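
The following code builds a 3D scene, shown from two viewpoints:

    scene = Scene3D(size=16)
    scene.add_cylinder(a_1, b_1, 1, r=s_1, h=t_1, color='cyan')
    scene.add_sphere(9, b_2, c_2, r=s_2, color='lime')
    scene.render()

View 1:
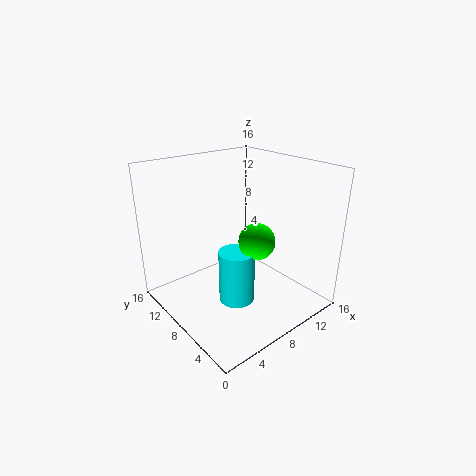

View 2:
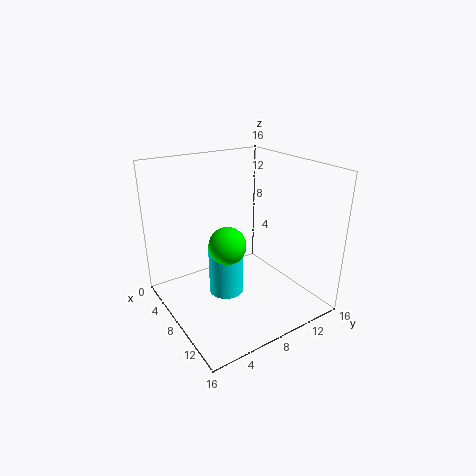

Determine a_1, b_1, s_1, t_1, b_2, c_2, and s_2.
a_1 = 7; b_1 = 7; s_1 = 2; t_1 = 6; b_2 = 6; c_2 = 8; s_2 = 2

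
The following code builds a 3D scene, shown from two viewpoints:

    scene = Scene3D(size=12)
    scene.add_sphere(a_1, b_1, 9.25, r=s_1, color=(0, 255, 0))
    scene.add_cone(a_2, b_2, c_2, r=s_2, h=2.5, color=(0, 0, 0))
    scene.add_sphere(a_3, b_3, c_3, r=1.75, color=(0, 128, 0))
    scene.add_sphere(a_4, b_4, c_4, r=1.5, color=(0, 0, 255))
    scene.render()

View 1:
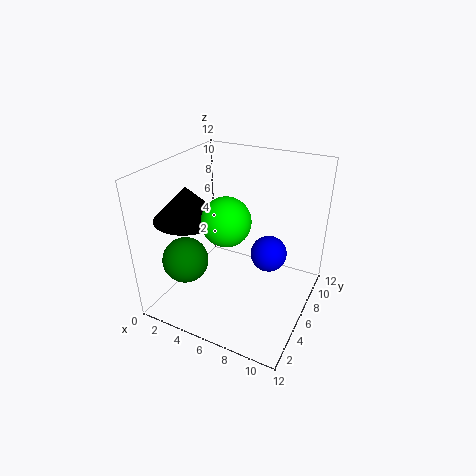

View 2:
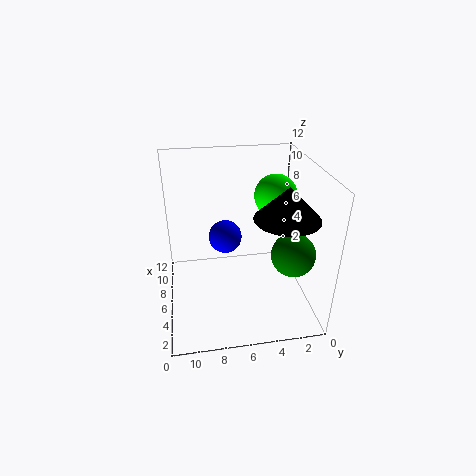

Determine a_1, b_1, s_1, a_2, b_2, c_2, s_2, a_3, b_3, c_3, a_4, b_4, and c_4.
a_1 = 6.75, b_1 = 2.75, s_1 = 1.75, a_2 = 3.5, b_2 = 2.75, c_2 = 8.75, s_2 = 2.5, a_3 = 3.5, b_3 = 2, c_3 = 5.5, a_4 = 8.5, b_4 = 6.75, c_4 = 4.75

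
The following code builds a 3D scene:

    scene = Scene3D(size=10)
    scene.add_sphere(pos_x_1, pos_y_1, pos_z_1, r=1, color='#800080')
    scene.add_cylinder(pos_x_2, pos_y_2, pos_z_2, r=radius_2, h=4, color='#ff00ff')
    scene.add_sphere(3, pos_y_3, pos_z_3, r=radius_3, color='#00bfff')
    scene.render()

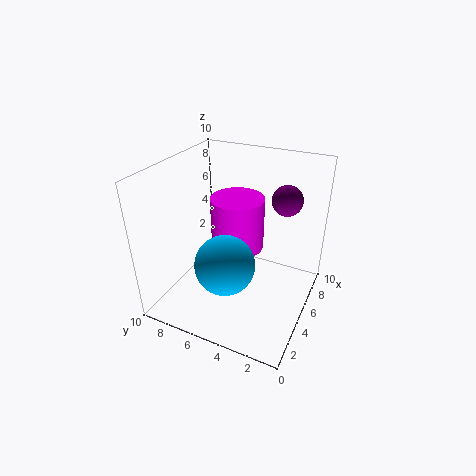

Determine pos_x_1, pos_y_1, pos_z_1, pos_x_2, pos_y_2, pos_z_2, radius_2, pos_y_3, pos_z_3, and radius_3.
pos_x_1 = 6, pos_y_1 = 2, pos_z_1 = 8, pos_x_2 = 7, pos_y_2 = 6, pos_z_2 = 3, radius_2 = 2, pos_y_3 = 5, pos_z_3 = 4, radius_3 = 2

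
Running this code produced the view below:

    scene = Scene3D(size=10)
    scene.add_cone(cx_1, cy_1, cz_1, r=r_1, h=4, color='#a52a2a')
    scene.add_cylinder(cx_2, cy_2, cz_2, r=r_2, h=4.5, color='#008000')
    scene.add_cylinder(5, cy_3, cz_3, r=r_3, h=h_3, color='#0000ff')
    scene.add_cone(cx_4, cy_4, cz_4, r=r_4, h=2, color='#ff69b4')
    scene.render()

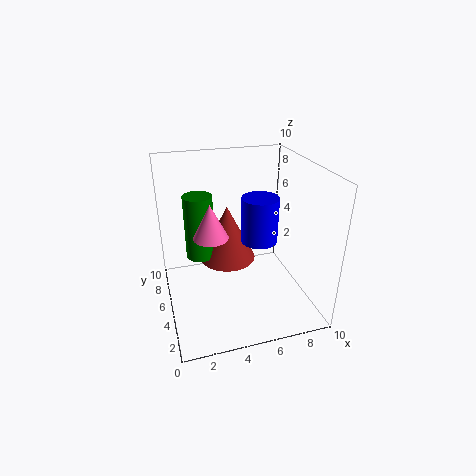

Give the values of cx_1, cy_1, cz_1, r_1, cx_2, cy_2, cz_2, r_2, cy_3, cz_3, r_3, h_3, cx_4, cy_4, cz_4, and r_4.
cx_1 = 4.5
cy_1 = 6
cz_1 = 3
r_1 = 2
cx_2 = 2.5
cy_2 = 6
cz_2 = 3.5
r_2 = 1
cy_3 = 1
cz_3 = 7
r_3 = 1
h_3 = 2.5
cx_4 = 2.5
cy_4 = 2
cz_4 = 7
r_4 = 1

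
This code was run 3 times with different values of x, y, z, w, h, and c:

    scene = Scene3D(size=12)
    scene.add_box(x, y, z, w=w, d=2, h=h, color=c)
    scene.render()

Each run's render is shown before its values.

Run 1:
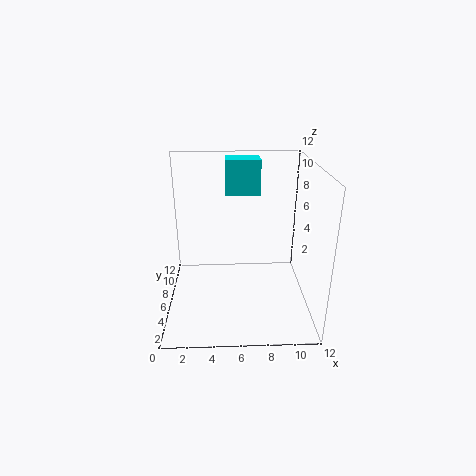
x = 5, y = 8, z = 9, w = 3, h = 3, c = 'cyan'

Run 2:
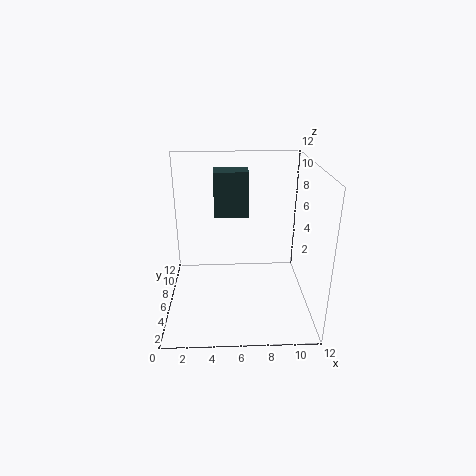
x = 4, y = 8, z = 7, w = 3, h = 4, c = 'darkslategray'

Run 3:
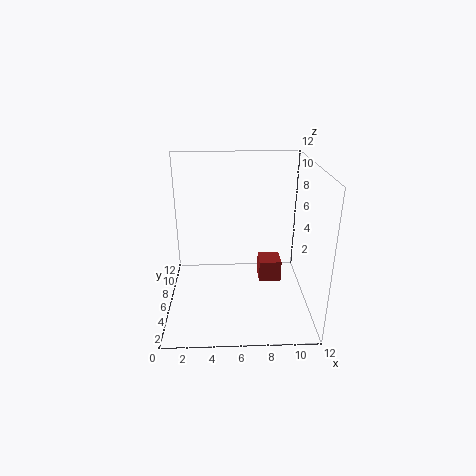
x = 8, y = 7, z = 1, w = 2, h = 2, c = 'brown'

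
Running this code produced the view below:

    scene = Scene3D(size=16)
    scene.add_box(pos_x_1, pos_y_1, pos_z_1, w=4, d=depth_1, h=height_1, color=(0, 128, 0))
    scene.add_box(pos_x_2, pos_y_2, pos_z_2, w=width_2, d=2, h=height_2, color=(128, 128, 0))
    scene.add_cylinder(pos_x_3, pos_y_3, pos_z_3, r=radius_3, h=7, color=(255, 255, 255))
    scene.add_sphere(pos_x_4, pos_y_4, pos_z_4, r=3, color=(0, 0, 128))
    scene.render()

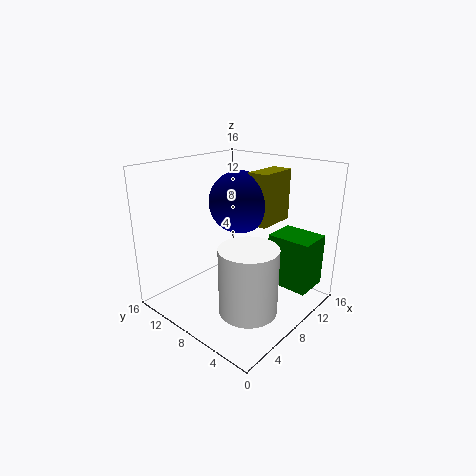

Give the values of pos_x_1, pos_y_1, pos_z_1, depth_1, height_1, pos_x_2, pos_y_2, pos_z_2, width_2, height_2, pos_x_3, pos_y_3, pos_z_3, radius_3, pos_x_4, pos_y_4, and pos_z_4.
pos_x_1 = 11
pos_y_1 = 1
pos_z_1 = 2
depth_1 = 5
height_1 = 6
pos_x_2 = 6
pos_y_2 = 3
pos_z_2 = 11
width_2 = 4
height_2 = 5
pos_x_3 = 5
pos_y_3 = 4
pos_z_3 = 2
radius_3 = 3
pos_x_4 = 6
pos_y_4 = 6
pos_z_4 = 13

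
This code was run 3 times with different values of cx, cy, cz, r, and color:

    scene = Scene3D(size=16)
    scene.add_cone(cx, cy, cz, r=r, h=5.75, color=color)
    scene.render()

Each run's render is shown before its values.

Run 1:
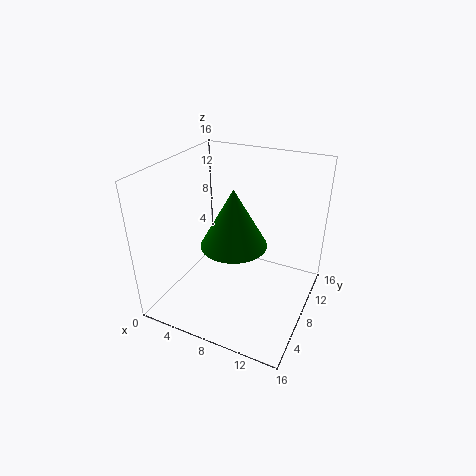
cx = 9.25
cy = 4.5
cz = 9.5
r = 3.25
color = 'green'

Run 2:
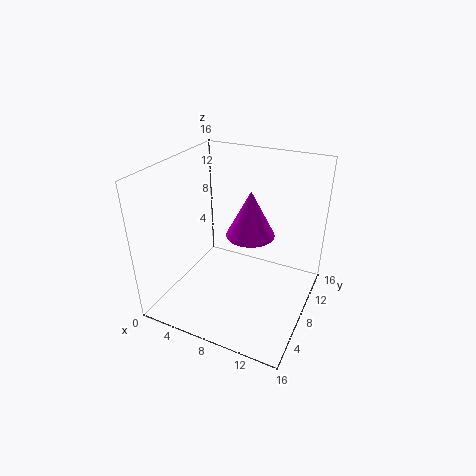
cx = 7.75
cy = 12
cz = 6.25
r = 3
color = 'magenta'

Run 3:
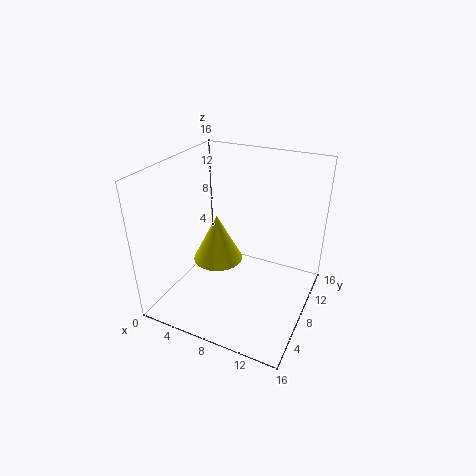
cx = 4.5
cy = 9.5
cz = 3.5
r = 3
color = 'yellow'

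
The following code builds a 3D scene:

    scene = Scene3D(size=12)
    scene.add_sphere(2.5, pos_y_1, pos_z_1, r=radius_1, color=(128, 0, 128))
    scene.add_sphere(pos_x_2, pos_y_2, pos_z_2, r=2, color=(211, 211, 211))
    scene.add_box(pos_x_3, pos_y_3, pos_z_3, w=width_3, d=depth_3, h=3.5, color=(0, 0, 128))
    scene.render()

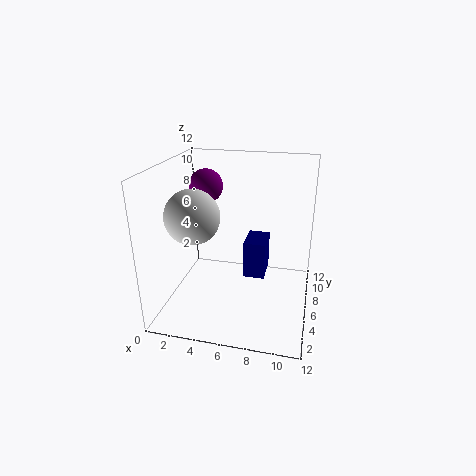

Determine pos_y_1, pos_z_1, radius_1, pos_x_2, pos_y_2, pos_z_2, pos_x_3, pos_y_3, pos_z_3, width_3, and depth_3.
pos_y_1 = 8.5
pos_z_1 = 9.5
radius_1 = 1.5
pos_x_2 = 3.5
pos_y_2 = 2.5
pos_z_2 = 9
pos_x_3 = 6
pos_y_3 = 8
pos_z_3 = 1
width_3 = 2
depth_3 = 3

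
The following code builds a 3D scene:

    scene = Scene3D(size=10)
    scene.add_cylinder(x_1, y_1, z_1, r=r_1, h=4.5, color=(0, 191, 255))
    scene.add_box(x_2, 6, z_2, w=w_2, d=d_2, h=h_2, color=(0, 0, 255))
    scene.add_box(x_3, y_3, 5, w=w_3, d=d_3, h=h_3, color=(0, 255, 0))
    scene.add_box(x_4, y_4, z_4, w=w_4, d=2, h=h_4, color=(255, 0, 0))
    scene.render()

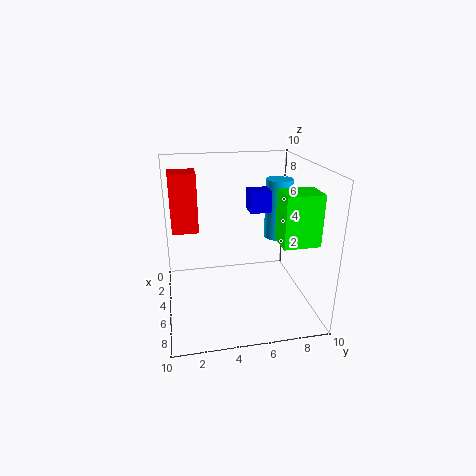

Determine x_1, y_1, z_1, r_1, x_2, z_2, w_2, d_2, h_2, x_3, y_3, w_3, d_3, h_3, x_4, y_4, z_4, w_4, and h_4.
x_1 = 3, y_1 = 8.5, z_1 = 4, r_1 = 1, x_2 = 3, z_2 = 6.5, w_2 = 1.5, d_2 = 1.5, h_2 = 1.5, x_3 = 5.5, y_3 = 7.5, w_3 = 2, d_3 = 2.5, h_3 = 3.5, x_4 = 0.5, y_4 = 0.5, z_4 = 4.5, w_4 = 2, h_4 = 4.5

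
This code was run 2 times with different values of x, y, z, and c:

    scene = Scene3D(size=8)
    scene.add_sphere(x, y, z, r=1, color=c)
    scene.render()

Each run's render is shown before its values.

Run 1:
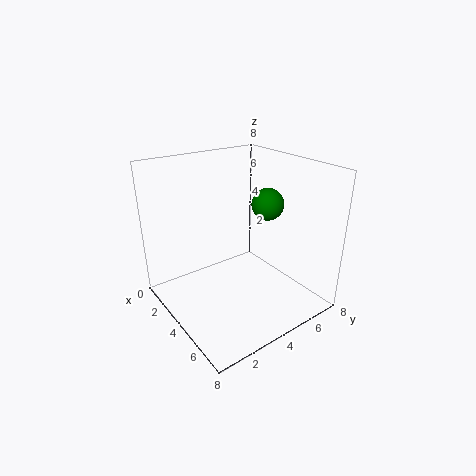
x = 3, y = 7, z = 5, c = 'green'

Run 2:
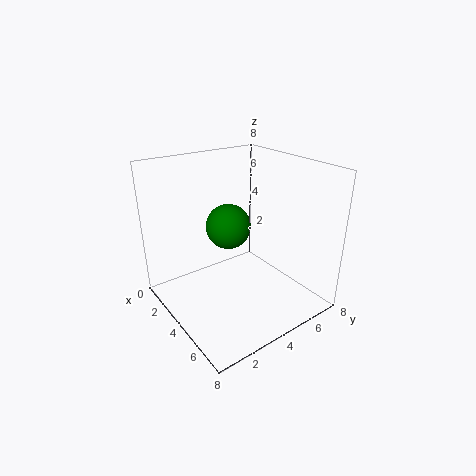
x = 6, y = 2, z = 6, c = 'green'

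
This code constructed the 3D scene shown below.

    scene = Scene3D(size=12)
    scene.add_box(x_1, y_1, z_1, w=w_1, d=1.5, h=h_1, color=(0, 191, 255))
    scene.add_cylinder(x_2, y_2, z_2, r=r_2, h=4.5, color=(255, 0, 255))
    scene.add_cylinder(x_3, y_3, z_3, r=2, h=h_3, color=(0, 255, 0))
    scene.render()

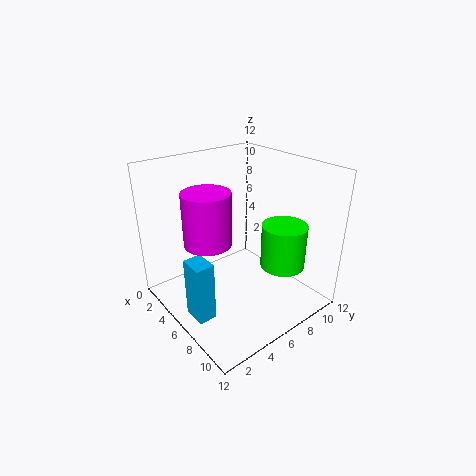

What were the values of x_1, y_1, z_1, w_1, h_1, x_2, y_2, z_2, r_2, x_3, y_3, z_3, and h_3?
x_1 = 5.5
y_1 = 1
z_1 = 0.5
w_1 = 2
h_1 = 5
x_2 = 4.5
y_2 = 4
z_2 = 5.5
r_2 = 2
x_3 = 7.5
y_3 = 10
z_3 = 2.5
h_3 = 4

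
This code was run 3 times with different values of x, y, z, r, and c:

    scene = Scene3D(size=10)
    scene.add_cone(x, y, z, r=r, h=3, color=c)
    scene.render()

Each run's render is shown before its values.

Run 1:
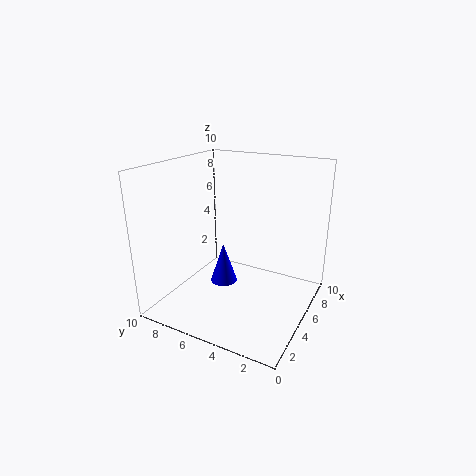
x = 5.5
y = 6.5
z = 1
r = 1
c = 'blue'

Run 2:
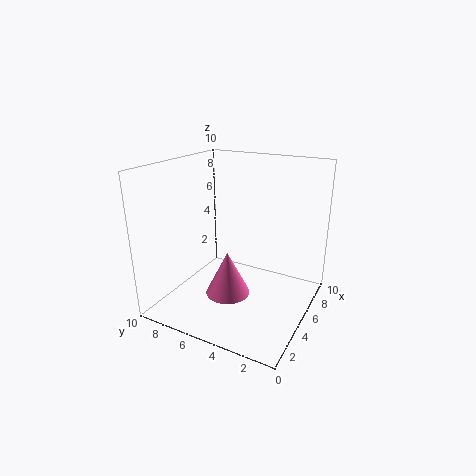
x = 3.5
y = 5
z = 1.5
r = 1.5
c = 'hotpink'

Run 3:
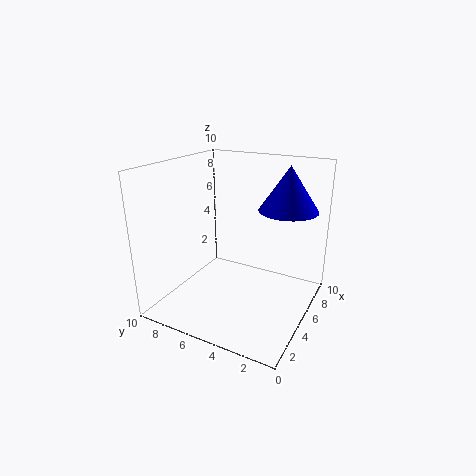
x = 6.5
y = 2
z = 7
r = 2
c = 'blue'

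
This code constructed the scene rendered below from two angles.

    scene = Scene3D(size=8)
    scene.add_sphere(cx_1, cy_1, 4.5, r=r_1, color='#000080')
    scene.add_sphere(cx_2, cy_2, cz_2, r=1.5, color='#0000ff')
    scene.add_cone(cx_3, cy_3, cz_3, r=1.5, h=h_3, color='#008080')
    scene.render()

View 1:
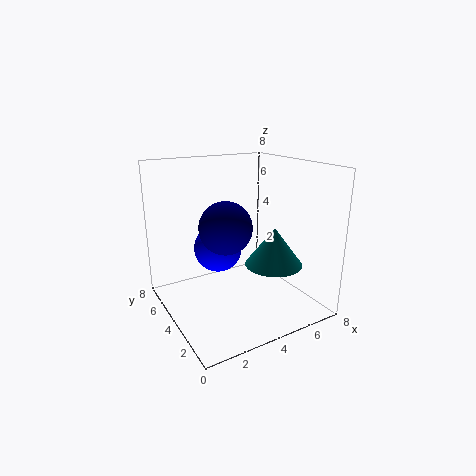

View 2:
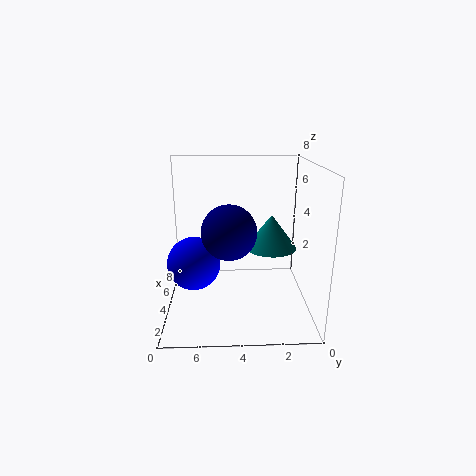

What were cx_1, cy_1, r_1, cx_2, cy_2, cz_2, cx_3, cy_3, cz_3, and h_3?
cx_1 = 3.5, cy_1 = 4.5, r_1 = 1.5, cx_2 = 4, cy_2 = 6.5, cz_2 = 2.5, cx_3 = 5, cy_3 = 2, cz_3 = 3, h_3 = 2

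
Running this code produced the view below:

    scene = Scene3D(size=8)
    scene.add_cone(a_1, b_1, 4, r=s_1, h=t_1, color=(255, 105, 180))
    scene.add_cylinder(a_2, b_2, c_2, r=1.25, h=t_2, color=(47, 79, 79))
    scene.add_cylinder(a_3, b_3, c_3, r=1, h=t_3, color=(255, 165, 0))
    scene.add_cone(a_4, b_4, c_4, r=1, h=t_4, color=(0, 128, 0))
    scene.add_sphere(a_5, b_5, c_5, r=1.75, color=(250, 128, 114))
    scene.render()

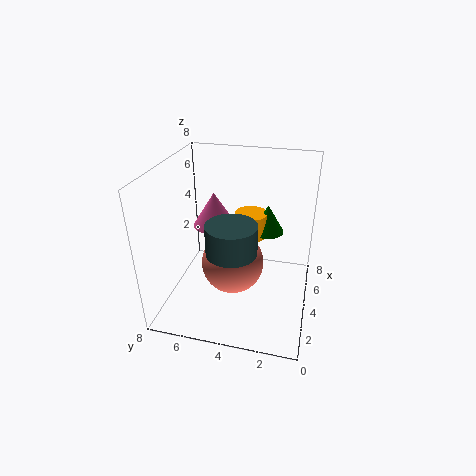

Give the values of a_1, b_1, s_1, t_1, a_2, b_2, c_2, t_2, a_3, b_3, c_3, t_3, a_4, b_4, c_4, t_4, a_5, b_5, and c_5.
a_1 = 5.25, b_1 = 5.75, s_1 = 1.25, t_1 = 2, a_2 = 1.75, b_2 = 3.75, c_2 = 4.5, t_2 = 1.5, a_3 = 6.25, b_3 = 3.75, c_3 = 3, t_3 = 1.5, a_4 = 6.5, b_4 = 2.75, c_4 = 3.25, t_4 = 1.75, a_5 = 3.75, b_5 = 4.25, c_5 = 2.5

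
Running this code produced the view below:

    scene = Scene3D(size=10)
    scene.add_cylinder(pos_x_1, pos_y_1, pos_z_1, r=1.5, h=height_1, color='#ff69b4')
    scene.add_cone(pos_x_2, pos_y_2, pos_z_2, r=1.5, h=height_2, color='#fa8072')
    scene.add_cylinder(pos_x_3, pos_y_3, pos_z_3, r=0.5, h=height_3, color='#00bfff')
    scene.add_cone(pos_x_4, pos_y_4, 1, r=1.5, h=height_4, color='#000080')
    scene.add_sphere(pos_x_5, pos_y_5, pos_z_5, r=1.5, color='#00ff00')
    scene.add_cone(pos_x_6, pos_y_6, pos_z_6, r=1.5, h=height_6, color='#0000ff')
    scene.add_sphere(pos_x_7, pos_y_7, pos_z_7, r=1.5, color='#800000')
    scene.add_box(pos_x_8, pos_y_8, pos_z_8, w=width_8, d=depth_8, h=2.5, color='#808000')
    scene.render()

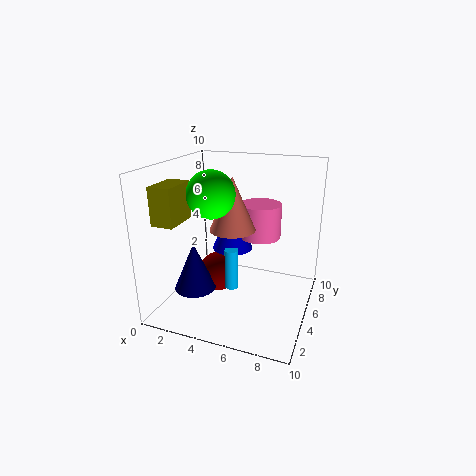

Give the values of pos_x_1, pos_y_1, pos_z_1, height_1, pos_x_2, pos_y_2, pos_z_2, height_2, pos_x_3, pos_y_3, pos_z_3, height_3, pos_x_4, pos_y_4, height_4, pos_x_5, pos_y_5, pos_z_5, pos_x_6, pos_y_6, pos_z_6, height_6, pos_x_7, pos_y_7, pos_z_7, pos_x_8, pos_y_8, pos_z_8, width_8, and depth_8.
pos_x_1 = 6, pos_y_1 = 7, pos_z_1 = 4.5, height_1 = 2.5, pos_x_2 = 5, pos_y_2 = 4, pos_z_2 = 6, height_2 = 3.5, pos_x_3 = 4.5, pos_y_3 = 5, pos_z_3 = 1, height_3 = 3, pos_x_4 = 2, pos_y_4 = 4, height_4 = 3.5, pos_x_5 = 4, pos_y_5 = 3, pos_z_5 = 8.5, pos_x_6 = 4, pos_y_6 = 6.5, pos_z_6 = 3.5, height_6 = 3.5, pos_x_7 = 3, pos_y_7 = 6, pos_z_7 = 1.5, pos_x_8 = 0.5, pos_y_8 = 1.5, pos_z_8 = 6.5, width_8 = 1.5, depth_8 = 2.5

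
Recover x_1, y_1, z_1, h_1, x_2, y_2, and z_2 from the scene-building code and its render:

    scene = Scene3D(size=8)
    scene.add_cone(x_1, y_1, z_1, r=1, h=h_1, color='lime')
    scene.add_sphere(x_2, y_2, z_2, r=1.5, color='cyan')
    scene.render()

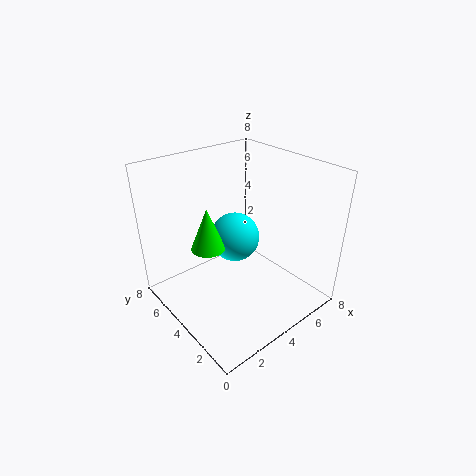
x_1 = 3; y_1 = 5.5; z_1 = 3; h_1 = 2.5; x_2 = 5; y_2 = 5.5; z_2 = 3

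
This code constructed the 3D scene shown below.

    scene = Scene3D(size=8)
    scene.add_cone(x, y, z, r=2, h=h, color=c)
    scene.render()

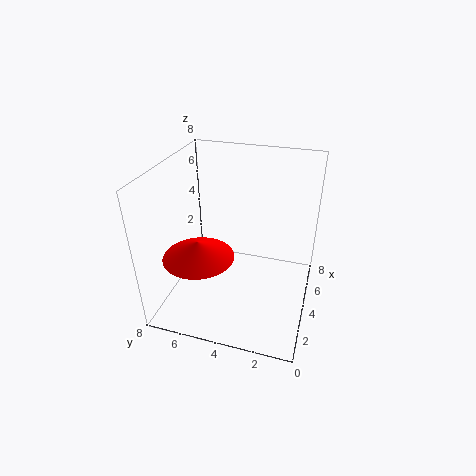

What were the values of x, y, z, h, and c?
x = 3, y = 6, z = 3, h = 1, c = 'red'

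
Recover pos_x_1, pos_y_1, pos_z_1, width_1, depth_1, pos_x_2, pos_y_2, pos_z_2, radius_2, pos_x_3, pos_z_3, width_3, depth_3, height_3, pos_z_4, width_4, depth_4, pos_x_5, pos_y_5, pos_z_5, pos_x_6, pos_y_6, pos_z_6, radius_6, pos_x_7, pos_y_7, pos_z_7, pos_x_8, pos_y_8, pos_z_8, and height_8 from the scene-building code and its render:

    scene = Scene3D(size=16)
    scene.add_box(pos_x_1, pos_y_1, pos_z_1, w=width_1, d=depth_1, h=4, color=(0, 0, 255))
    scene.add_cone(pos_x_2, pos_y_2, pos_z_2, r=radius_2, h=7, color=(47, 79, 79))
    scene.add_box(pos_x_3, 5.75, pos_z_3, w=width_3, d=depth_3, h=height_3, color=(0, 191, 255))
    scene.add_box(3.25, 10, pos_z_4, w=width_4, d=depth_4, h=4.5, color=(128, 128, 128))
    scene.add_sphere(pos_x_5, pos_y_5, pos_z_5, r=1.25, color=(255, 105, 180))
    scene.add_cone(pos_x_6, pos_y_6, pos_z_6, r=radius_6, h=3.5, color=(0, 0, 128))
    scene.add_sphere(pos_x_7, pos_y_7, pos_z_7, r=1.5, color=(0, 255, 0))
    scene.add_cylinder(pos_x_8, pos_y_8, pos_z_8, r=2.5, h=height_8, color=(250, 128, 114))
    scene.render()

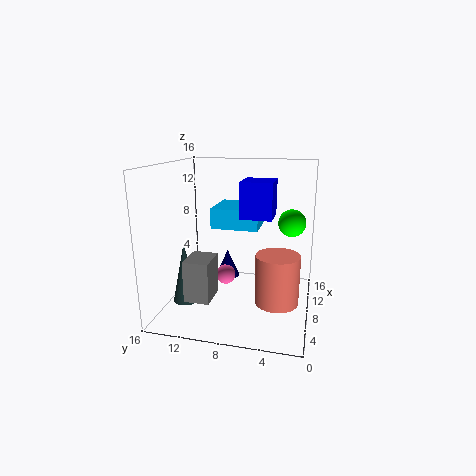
pos_x_1 = 7.5, pos_y_1 = 4.25, pos_z_1 = 10.25, width_1 = 3.75, depth_1 = 3.5, pos_x_2 = 6.75, pos_y_2 = 14, pos_z_2 = 0.25, radius_2 = 1.5, pos_x_3 = 7.5, pos_z_3 = 9, width_3 = 5.25, depth_3 = 5.25, height_3 = 2.25, pos_z_4 = 2, width_4 = 3.5, depth_4 = 2.75, pos_x_5 = 11.5, pos_y_5 = 10.5, pos_z_5 = 1.75, pos_x_6 = 12.5, pos_y_6 = 10.5, pos_z_6 = 1.25, radius_6 = 1.5, pos_x_7 = 9.25, pos_y_7 = 2.25, pos_z_7 = 9.75, pos_x_8 = 8.25, pos_y_8 = 3.5, pos_z_8 = 0.5, height_8 = 5.75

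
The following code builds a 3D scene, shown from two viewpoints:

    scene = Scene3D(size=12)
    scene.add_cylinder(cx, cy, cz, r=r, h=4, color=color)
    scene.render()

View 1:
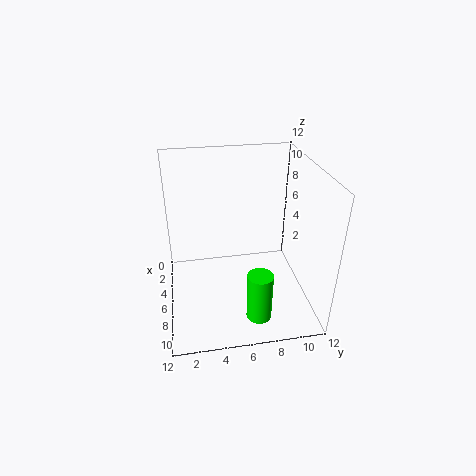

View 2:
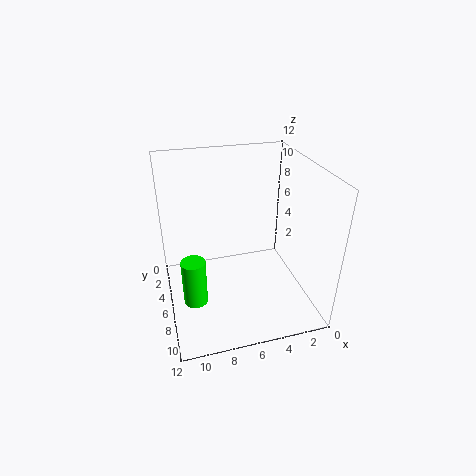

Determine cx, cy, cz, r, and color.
cx = 10
cy = 7
cz = 1
r = 1
color = 'lime'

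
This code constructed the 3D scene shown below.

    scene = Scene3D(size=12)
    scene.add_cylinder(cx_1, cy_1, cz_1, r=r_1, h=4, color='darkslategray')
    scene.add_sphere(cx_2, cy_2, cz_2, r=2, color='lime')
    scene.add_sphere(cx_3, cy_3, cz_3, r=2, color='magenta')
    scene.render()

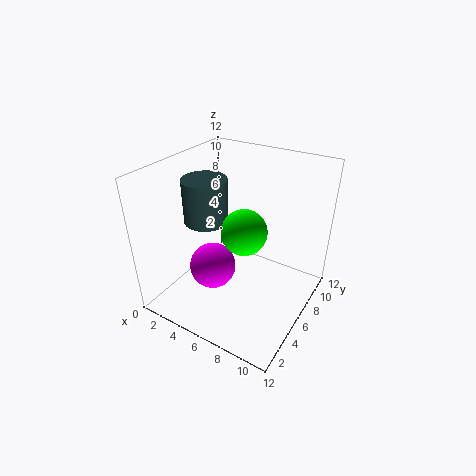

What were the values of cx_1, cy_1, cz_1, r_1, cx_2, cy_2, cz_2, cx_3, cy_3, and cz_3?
cx_1 = 2, cy_1 = 7, cz_1 = 6, r_1 = 2, cx_2 = 6, cy_2 = 7, cz_2 = 6, cx_3 = 4, cy_3 = 5, cz_3 = 3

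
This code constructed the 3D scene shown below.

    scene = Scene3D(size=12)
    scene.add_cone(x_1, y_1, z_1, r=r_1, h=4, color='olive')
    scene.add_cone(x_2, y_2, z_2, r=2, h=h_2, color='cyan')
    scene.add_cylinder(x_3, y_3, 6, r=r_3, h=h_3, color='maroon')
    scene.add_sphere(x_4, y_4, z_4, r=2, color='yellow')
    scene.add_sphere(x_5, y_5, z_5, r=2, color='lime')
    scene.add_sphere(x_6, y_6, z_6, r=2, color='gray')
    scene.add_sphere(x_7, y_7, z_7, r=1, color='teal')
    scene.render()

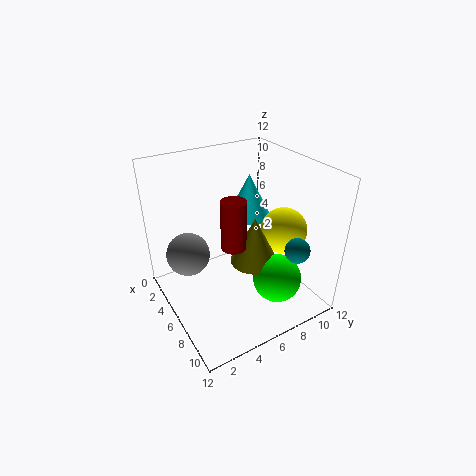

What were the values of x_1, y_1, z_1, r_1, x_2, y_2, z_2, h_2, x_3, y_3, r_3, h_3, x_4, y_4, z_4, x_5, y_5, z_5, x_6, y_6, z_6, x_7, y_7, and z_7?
x_1 = 7, y_1 = 7, z_1 = 4, r_1 = 2, x_2 = 3, y_2 = 9, z_2 = 6, h_2 = 4, x_3 = 7, y_3 = 5, r_3 = 1, h_3 = 4, x_4 = 7, y_4 = 10, z_4 = 6, x_5 = 9, y_5 = 8, z_5 = 3, x_6 = 2, y_6 = 3, z_6 = 3, x_7 = 10, y_7 = 9, z_7 = 6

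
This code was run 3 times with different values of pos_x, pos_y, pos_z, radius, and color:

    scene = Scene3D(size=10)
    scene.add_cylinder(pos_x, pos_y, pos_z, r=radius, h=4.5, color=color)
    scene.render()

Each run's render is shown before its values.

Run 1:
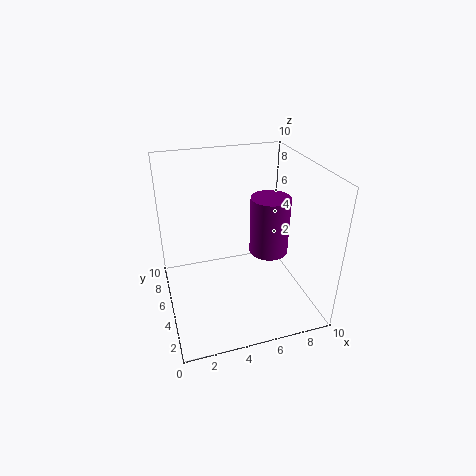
pos_x = 8, pos_y = 6.5, pos_z = 2.5, radius = 1.5, color = 'purple'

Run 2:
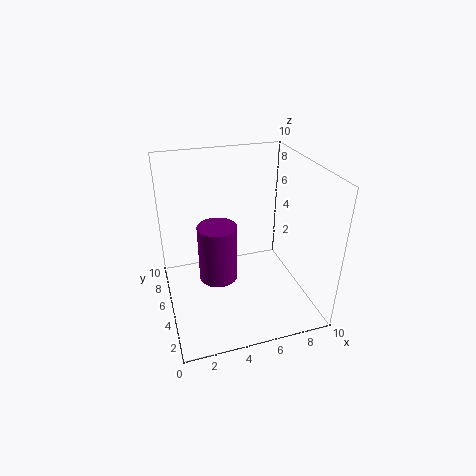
pos_x = 4, pos_y = 7, pos_z = 0.5, radius = 1.5, color = 'purple'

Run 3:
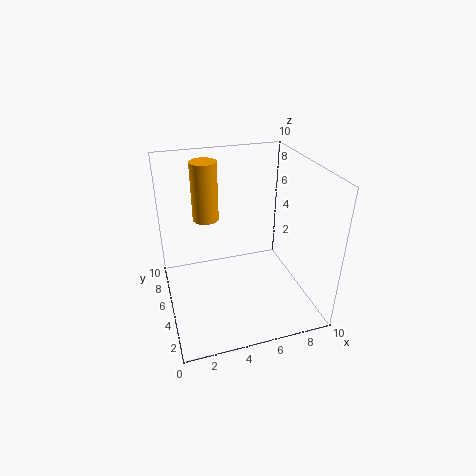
pos_x = 3.5, pos_y = 8.5, pos_z = 5, radius = 1, color = 'orange'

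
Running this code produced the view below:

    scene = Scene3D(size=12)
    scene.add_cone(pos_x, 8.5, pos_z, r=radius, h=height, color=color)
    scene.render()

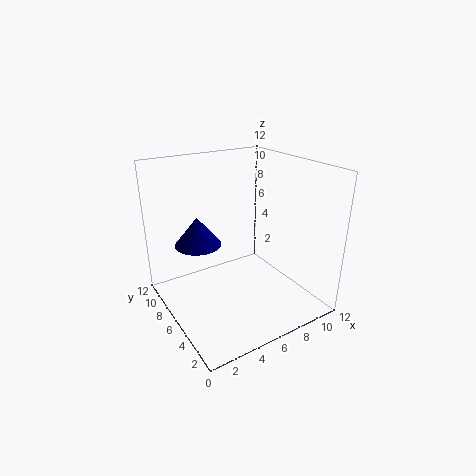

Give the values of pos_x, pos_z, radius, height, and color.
pos_x = 3.5; pos_z = 5; radius = 2; height = 2.5; color = 'navy'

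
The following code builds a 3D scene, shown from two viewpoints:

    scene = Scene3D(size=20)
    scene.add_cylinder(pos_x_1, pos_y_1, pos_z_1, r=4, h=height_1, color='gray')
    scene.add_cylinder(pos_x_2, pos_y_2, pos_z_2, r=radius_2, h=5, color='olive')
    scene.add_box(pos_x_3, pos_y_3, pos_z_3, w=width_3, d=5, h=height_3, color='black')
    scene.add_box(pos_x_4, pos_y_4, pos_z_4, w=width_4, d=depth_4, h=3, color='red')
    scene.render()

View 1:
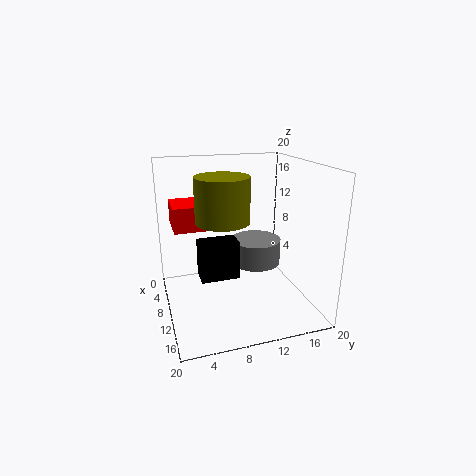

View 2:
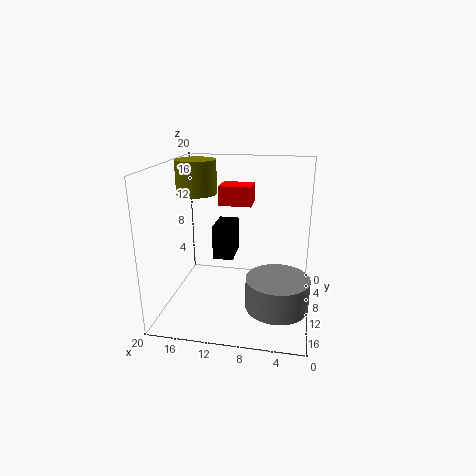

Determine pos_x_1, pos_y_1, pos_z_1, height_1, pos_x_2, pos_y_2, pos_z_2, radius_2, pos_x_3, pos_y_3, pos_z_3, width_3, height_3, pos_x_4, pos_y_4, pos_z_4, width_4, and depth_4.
pos_x_1 = 4, pos_y_1 = 15, pos_z_1 = 3, height_1 = 4, pos_x_2 = 17, pos_y_2 = 6, pos_z_2 = 15, radius_2 = 3, pos_x_3 = 11, pos_y_3 = 4, pos_z_3 = 6, width_3 = 3, height_3 = 5, pos_x_4 = 9, pos_y_4 = 1, pos_z_4 = 13, width_4 = 5, depth_4 = 4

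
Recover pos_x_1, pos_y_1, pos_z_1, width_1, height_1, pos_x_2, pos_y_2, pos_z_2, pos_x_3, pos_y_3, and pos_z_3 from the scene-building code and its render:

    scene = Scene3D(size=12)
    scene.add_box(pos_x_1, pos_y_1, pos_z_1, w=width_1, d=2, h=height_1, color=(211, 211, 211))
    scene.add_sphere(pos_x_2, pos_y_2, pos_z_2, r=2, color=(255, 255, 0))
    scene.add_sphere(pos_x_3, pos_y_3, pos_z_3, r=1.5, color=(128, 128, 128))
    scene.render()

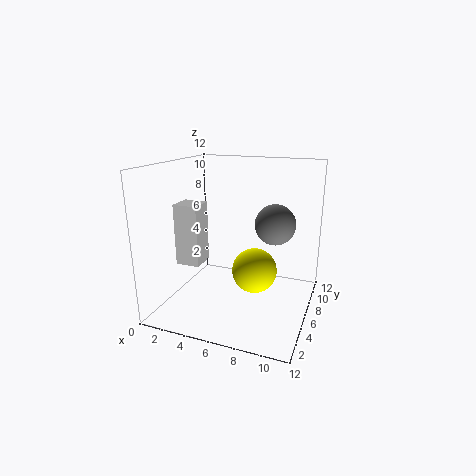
pos_x_1 = 1.5; pos_y_1 = 3.5; pos_z_1 = 4; width_1 = 2; height_1 = 5; pos_x_2 = 7; pos_y_2 = 7.5; pos_z_2 = 2.5; pos_x_3 = 9.5; pos_y_3 = 4.5; pos_z_3 = 8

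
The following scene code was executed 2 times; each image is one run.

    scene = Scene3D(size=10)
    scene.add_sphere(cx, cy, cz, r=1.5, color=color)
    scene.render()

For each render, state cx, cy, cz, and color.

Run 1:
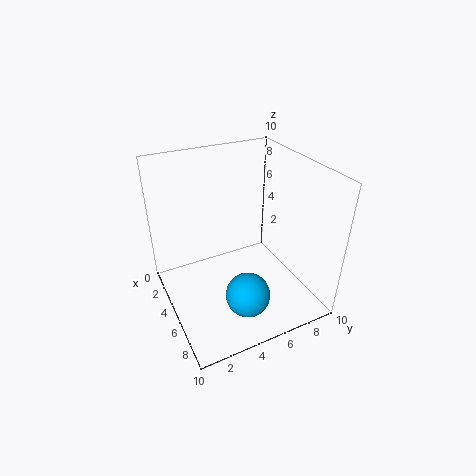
cx = 7.5, cy = 4.5, cz = 2, color = 'deepskyblue'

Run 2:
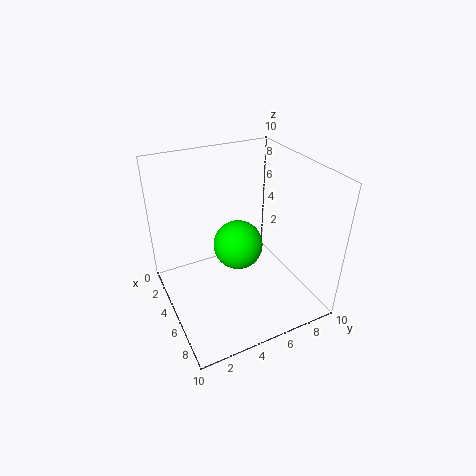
cx = 7, cy = 4, cz = 6, color = 'lime'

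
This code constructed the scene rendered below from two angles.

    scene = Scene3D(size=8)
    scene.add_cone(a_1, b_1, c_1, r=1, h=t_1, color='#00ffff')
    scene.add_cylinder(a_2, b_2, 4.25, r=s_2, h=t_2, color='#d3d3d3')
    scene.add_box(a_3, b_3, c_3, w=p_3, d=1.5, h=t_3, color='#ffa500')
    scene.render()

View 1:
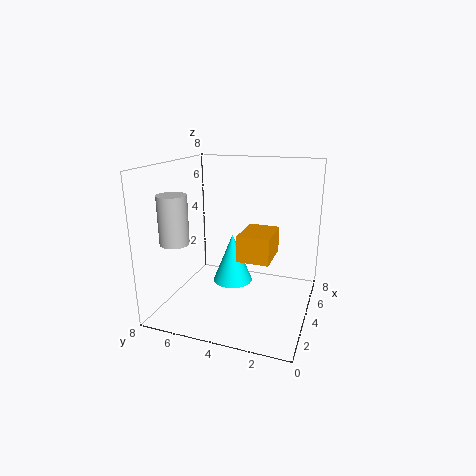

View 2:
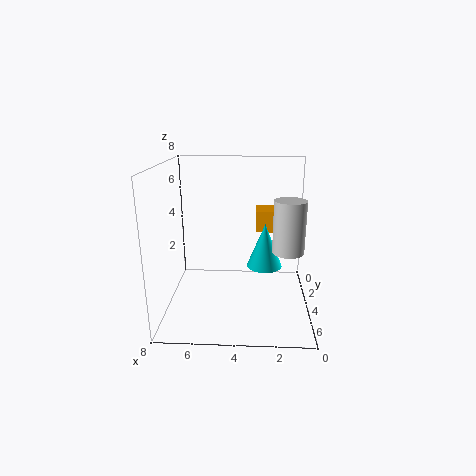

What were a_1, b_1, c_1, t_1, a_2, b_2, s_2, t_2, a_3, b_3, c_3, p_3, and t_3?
a_1 = 2.5, b_1 = 3.75, c_1 = 2.25, t_1 = 2.5, a_2 = 1.5, b_2 = 6.5, s_2 = 0.75, t_2 = 2.5, a_3 = 1, b_3 = 1.5, c_3 = 4, p_3 = 2, t_3 = 1.25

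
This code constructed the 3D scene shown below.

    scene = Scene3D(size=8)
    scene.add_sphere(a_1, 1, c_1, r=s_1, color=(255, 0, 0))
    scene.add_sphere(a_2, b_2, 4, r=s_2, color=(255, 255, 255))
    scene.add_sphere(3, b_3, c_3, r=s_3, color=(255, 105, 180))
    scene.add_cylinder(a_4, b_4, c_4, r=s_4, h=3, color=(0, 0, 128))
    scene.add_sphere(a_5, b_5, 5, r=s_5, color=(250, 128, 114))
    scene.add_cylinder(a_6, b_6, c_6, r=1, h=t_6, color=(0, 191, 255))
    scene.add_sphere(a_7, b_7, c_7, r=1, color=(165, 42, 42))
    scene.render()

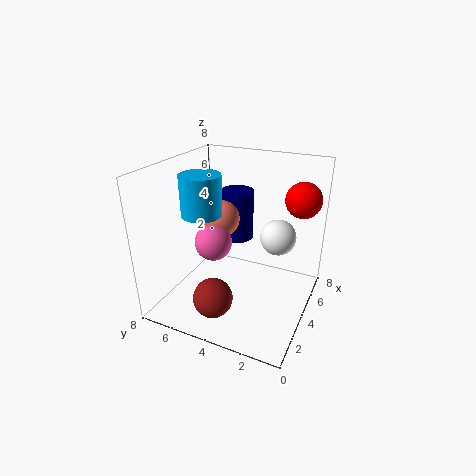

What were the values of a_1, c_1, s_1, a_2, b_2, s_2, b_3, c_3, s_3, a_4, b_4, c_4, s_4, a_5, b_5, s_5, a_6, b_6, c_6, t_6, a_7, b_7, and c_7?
a_1 = 6
c_1 = 6
s_1 = 1
a_2 = 5
b_2 = 2
s_2 = 1
b_3 = 5
c_3 = 4
s_3 = 1
a_4 = 6
b_4 = 5
c_4 = 3
s_4 = 1
a_5 = 4
b_5 = 5
s_5 = 1
a_6 = 2
b_6 = 5
c_6 = 6
t_6 = 2
a_7 = 1
b_7 = 4
c_7 = 2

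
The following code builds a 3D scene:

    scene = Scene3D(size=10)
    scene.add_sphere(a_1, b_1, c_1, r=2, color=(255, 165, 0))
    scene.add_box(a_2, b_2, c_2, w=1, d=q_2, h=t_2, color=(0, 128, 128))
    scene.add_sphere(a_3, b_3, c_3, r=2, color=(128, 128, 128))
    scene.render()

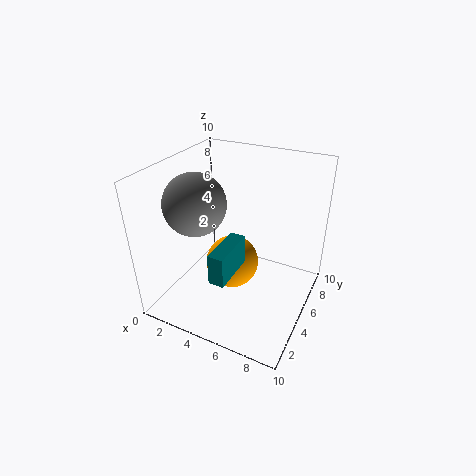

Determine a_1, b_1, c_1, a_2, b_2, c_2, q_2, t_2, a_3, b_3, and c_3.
a_1 = 4; b_1 = 6; c_1 = 2; a_2 = 5; b_2 = 1; c_2 = 4; q_2 = 3; t_2 = 2; a_3 = 3; b_3 = 3; c_3 = 8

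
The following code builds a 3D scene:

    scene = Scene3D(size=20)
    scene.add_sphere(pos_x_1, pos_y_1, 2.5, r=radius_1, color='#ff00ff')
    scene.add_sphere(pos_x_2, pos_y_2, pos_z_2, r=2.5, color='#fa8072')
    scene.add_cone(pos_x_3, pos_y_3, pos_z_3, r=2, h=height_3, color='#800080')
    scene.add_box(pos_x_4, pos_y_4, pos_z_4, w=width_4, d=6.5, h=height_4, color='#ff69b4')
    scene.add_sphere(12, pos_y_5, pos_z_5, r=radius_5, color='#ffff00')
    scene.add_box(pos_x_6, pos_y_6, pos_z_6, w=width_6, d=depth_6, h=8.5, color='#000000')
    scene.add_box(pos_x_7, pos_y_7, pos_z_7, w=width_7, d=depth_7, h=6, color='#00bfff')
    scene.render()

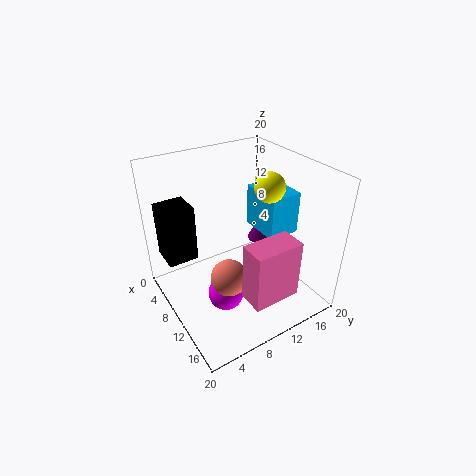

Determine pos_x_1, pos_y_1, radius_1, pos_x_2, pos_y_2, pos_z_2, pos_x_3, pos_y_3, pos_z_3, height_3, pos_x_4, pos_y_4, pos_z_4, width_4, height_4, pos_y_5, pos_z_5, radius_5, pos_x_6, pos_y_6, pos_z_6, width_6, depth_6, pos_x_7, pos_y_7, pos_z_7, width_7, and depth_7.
pos_x_1 = 11.5; pos_y_1 = 7; radius_1 = 2.5; pos_x_2 = 12.5; pos_y_2 = 7; pos_z_2 = 6; pos_x_3 = 6.5; pos_y_3 = 16.5; pos_z_3 = 6; height_3 = 4; pos_x_4 = 15; pos_y_4 = 7.5; pos_z_4 = 4.5; width_4 = 3.5; height_4 = 8; pos_y_5 = 13.5; pos_z_5 = 17.5; radius_5 = 2; pos_x_6 = 0.5; pos_y_6 = 1.5; pos_z_6 = 5; width_6 = 4.5; depth_6 = 4.5; pos_x_7 = 7; pos_y_7 = 13.5; pos_z_7 = 10; width_7 = 6; depth_7 = 4.5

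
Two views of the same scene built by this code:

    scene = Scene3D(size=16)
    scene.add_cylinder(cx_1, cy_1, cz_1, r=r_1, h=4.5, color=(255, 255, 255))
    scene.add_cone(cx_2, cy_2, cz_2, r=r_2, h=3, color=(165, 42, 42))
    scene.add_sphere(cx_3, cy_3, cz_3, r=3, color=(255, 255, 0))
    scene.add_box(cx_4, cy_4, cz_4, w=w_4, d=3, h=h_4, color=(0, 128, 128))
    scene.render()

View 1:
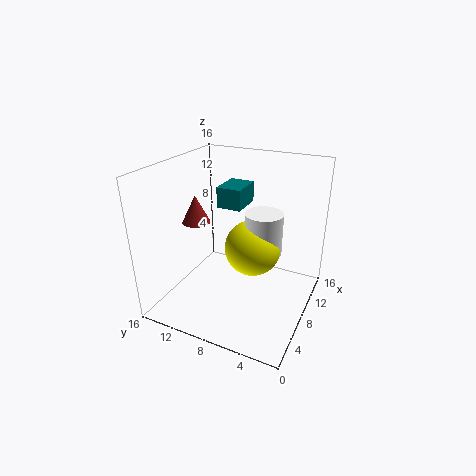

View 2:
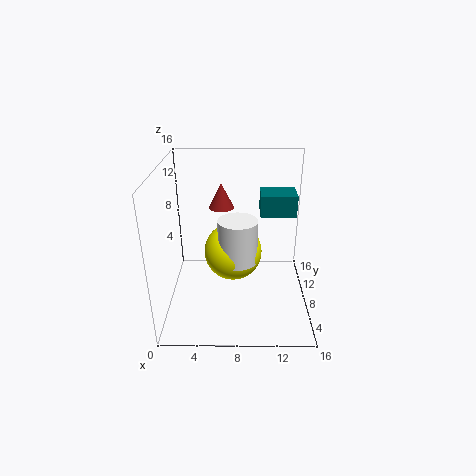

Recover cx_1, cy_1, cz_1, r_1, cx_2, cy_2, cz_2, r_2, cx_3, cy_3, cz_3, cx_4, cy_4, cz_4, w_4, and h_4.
cx_1 = 8; cy_1 = 5; cz_1 = 7; r_1 = 2; cx_2 = 6; cy_2 = 12; cz_2 = 10; r_2 = 1.5; cx_3 = 7.5; cy_3 = 6; cz_3 = 7.5; cx_4 = 10.5; cy_4 = 9; cz_4 = 10; w_4 = 4; h_4 = 2.5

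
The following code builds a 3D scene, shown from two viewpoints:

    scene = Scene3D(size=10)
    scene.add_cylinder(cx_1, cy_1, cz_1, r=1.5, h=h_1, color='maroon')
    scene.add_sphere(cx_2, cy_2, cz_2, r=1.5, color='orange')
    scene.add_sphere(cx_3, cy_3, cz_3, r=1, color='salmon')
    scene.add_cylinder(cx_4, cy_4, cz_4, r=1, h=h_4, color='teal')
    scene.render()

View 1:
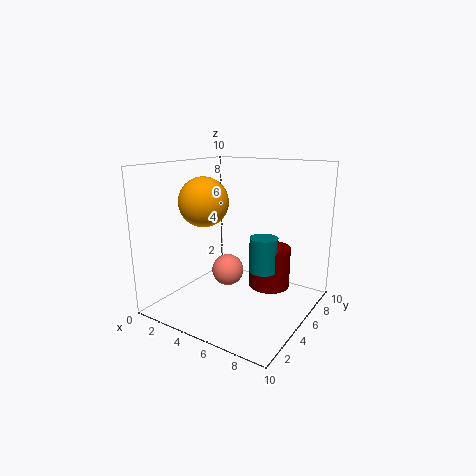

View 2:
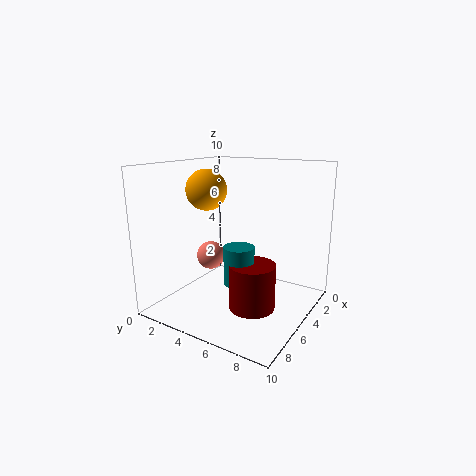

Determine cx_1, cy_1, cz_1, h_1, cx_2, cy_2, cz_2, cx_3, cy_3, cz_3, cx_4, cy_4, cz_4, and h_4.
cx_1 = 6.5, cy_1 = 7, cz_1 = 1, h_1 = 3, cx_2 = 4.5, cy_2 = 2, cz_2 = 8, cx_3 = 5.5, cy_3 = 3, cz_3 = 3.5, cx_4 = 6.5, cy_4 = 6, cz_4 = 2.5, h_4 = 2.5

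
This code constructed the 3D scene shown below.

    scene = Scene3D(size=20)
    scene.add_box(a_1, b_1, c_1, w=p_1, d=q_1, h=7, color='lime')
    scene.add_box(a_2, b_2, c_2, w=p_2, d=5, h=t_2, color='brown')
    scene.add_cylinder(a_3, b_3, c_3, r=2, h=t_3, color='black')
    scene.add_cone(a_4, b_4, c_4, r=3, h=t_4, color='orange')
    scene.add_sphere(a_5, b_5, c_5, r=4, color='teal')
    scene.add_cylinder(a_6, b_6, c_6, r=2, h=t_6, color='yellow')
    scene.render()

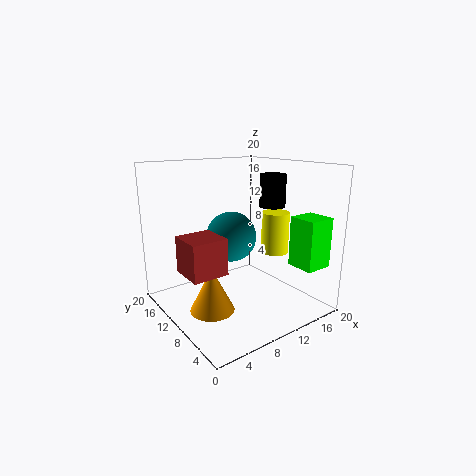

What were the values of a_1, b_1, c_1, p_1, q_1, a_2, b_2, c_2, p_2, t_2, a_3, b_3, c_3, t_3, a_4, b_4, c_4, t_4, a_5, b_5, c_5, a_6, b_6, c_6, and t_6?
a_1 = 16
b_1 = 2
c_1 = 6
p_1 = 4
q_1 = 4
a_2 = 2
b_2 = 8
c_2 = 6
p_2 = 5
t_2 = 5
a_3 = 18
b_3 = 12
c_3 = 13
t_3 = 5
a_4 = 5
b_4 = 9
c_4 = 1
t_4 = 6
a_5 = 13
b_5 = 16
c_5 = 8
a_6 = 16
b_6 = 9
c_6 = 7
t_6 = 6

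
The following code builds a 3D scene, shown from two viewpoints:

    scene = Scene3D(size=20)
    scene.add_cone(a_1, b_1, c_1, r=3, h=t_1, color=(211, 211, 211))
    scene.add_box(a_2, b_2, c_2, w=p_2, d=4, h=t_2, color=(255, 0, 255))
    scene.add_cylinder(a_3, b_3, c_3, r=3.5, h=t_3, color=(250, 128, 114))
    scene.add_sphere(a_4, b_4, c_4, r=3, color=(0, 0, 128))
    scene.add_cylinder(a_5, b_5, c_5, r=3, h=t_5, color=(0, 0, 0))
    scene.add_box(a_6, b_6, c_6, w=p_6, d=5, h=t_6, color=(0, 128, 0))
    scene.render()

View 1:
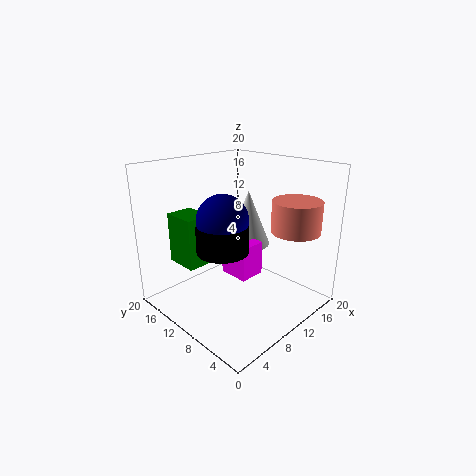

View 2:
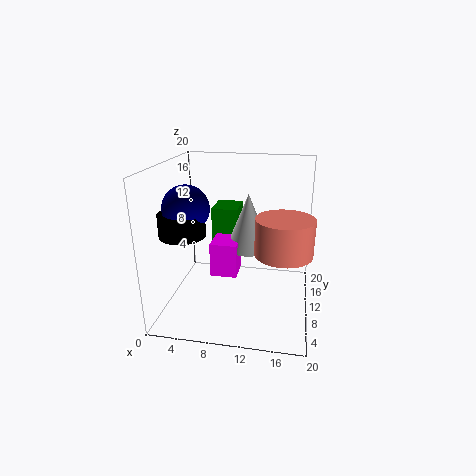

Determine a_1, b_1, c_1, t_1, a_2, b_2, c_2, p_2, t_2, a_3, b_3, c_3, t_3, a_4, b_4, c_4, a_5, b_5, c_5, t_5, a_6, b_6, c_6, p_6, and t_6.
a_1 = 11.5
b_1 = 9.5
c_1 = 9
t_1 = 7.5
a_2 = 7
b_2 = 6
c_2 = 6
p_2 = 3.5
t_2 = 4.5
a_3 = 16.5
b_3 = 5
c_3 = 10.5
t_3 = 4.5
a_4 = 4
b_4 = 6.5
c_4 = 15
a_5 = 3.5
b_5 = 6
c_5 = 11.5
t_5 = 3
a_6 = 5
b_6 = 14.5
c_6 = 5
p_6 = 4
t_6 = 7.5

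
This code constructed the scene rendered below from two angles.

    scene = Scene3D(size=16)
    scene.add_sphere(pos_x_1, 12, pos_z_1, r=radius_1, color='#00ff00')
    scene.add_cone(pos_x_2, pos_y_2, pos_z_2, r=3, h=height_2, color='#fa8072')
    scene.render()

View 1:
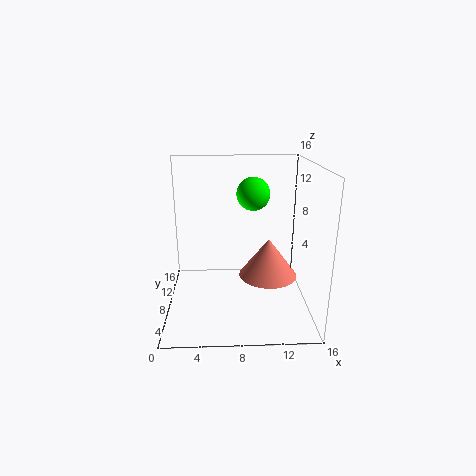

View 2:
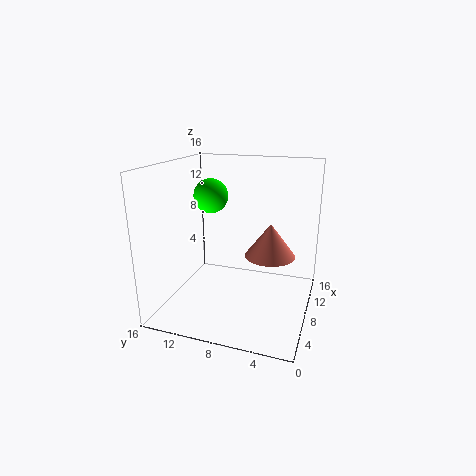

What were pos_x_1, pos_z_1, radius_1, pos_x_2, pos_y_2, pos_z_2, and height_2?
pos_x_1 = 10, pos_z_1 = 12, radius_1 = 2, pos_x_2 = 11, pos_y_2 = 5, pos_z_2 = 5, height_2 = 4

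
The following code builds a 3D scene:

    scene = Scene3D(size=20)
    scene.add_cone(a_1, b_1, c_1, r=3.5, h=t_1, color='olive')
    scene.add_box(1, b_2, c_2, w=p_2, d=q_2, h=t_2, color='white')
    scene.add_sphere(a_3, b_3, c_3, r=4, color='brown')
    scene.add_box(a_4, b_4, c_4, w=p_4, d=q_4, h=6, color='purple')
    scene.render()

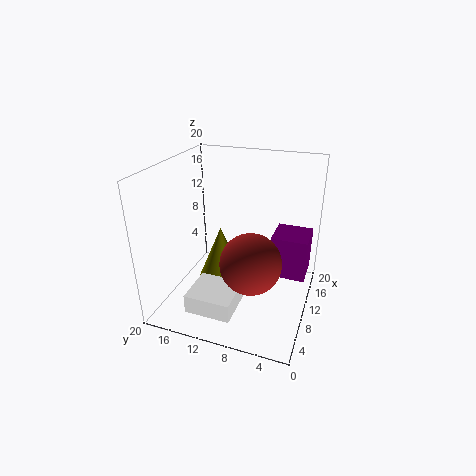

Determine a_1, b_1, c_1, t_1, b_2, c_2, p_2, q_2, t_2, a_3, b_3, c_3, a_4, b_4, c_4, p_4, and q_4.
a_1 = 12; b_1 = 13.5; c_1 = 1.5; t_1 = 8.5; b_2 = 8; c_2 = 3; p_2 = 5.5; q_2 = 6; t_2 = 2.5; a_3 = 6.5; b_3 = 7; c_3 = 8.5; a_4 = 10.5; b_4 = 0.5; c_4 = 4.5; p_4 = 5; q_4 = 5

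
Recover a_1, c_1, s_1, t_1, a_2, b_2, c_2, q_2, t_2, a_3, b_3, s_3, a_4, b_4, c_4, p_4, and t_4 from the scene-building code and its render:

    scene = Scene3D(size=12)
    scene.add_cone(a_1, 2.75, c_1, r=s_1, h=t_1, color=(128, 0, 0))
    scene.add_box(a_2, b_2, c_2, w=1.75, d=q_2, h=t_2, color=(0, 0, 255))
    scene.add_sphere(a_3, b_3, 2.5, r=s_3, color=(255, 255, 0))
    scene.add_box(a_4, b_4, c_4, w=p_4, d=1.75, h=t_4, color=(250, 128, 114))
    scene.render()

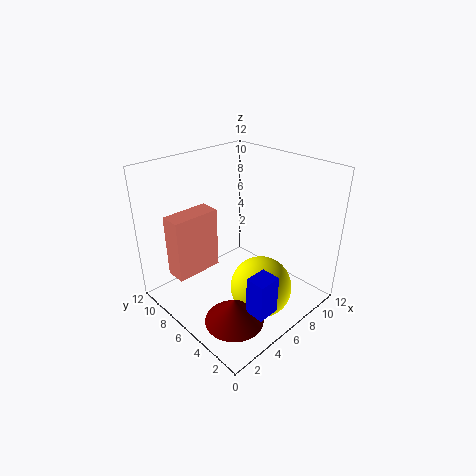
a_1 = 2.5, c_1 = 1.5, s_1 = 2.25, t_1 = 2, a_2 = 3, b_2 = 0.5, c_2 = 2.5, q_2 = 1.5, t_2 = 3, a_3 = 6, b_3 = 3.25, s_3 = 2.5, a_4 = 1.25, b_4 = 7.75, c_4 = 3, p_4 = 4, t_4 = 5.25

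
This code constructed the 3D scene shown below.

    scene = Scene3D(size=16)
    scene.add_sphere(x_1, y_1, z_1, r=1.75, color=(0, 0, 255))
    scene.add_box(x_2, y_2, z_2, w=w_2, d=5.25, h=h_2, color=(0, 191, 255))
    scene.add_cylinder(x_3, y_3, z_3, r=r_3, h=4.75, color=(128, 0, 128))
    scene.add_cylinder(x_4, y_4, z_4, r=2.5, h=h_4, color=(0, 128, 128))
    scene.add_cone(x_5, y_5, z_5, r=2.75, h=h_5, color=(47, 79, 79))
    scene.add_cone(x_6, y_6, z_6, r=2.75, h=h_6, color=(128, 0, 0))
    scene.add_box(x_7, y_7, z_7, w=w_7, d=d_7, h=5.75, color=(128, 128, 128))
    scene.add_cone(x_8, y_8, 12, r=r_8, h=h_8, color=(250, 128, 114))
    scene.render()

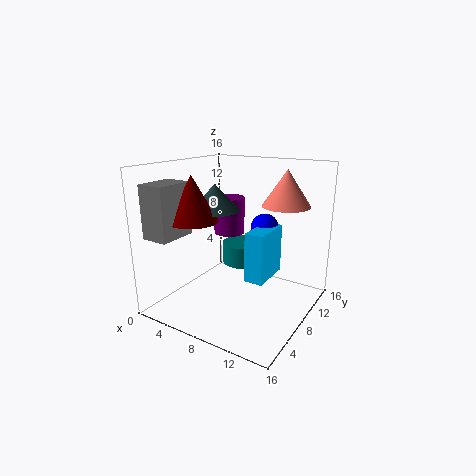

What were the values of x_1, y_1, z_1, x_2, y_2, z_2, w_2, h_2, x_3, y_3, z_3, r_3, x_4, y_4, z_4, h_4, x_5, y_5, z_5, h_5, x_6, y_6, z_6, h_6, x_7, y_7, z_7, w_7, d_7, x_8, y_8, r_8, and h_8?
x_1 = 8.5
y_1 = 13.5
z_1 = 7.75
x_2 = 8.25
y_2 = 9
z_2 = 2.25
w_2 = 2.25
h_2 = 6
x_3 = 3.25
y_3 = 13.5
z_3 = 6.25
r_3 = 2
x_4 = 6.75
y_4 = 11.25
z_4 = 3.75
h_4 = 2.5
x_5 = 5
y_5 = 8
z_5 = 10.75
h_5 = 3
x_6 = 4
y_6 = 5.25
z_6 = 10
h_6 = 5
x_7 = 0.5
y_7 = 1.25
z_7 = 8.5
w_7 = 3
d_7 = 4.25
x_8 = 13
y_8 = 9.25
r_8 = 2.5
h_8 = 3.75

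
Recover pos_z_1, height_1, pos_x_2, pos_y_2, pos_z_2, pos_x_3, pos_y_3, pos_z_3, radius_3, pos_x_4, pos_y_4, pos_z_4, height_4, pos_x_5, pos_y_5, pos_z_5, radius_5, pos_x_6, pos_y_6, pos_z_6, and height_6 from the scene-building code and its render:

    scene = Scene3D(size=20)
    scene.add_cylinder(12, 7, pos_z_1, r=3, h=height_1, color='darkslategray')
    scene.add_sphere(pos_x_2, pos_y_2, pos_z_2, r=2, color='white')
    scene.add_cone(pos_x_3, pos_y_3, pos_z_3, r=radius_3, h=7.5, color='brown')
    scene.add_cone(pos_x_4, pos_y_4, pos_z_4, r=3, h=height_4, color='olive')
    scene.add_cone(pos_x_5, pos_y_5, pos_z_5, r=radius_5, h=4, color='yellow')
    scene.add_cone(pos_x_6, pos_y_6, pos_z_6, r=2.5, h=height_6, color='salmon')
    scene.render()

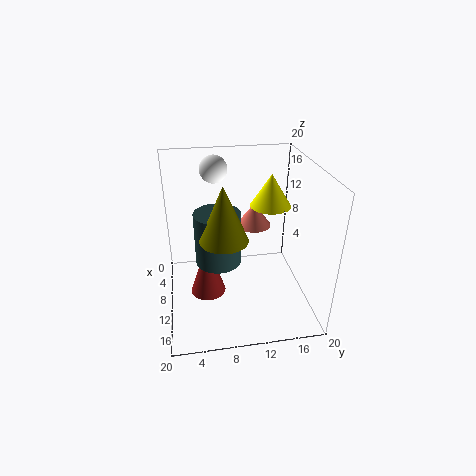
pos_z_1 = 8, height_1 = 7, pos_x_2 = 4, pos_y_2 = 7.5, pos_z_2 = 18, pos_x_3 = 10.5, pos_y_3 = 5.5, pos_z_3 = 2, radius_3 = 2.5, pos_x_4 = 14.5, pos_y_4 = 7.5, pos_z_4 = 12.5, height_4 = 7, pos_x_5 = 13, pos_y_5 = 13.5, pos_z_5 = 16, radius_5 = 2.5, pos_x_6 = 6.5, pos_y_6 = 13, pos_z_6 = 10, height_6 = 3.5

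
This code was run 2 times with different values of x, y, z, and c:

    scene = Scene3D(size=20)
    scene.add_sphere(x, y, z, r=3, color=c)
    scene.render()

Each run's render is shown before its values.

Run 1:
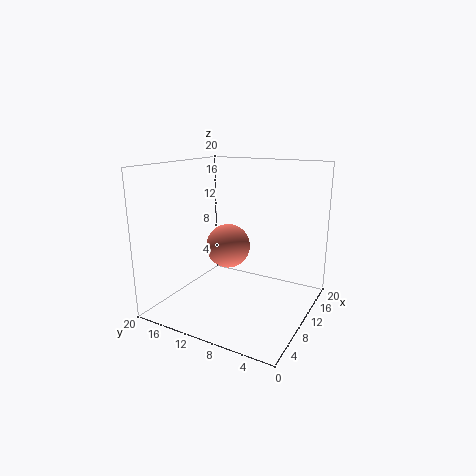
x = 9
y = 11
z = 9
c = 'salmon'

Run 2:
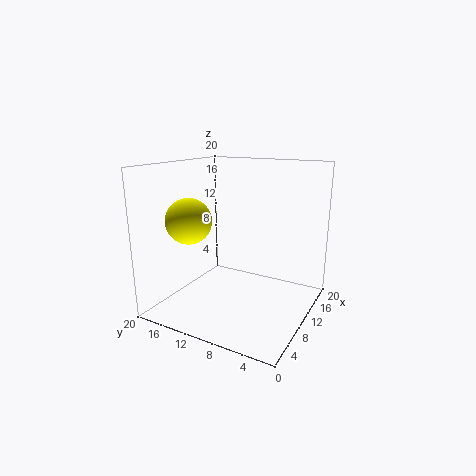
x = 5
y = 14.5
z = 13
c = 'yellow'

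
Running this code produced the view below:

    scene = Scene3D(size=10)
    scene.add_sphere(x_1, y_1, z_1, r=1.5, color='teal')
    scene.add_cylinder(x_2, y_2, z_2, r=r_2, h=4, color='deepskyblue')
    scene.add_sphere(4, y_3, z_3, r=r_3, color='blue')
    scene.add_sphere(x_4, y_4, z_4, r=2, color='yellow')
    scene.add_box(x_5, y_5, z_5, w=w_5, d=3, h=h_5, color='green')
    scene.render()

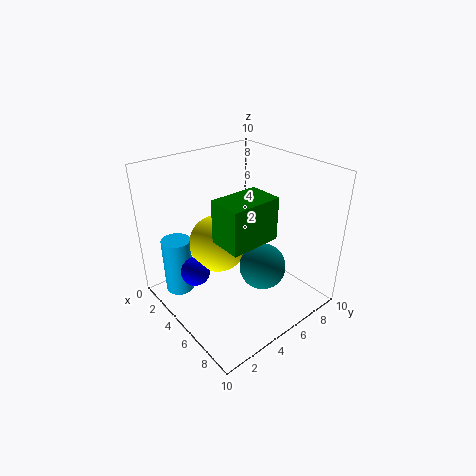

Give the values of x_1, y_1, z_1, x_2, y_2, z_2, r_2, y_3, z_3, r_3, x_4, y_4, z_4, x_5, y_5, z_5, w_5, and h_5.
x_1 = 7.5
y_1 = 5
z_1 = 4
x_2 = 2.5
y_2 = 1.5
z_2 = 1
r_2 = 1
y_3 = 2
z_3 = 3
r_3 = 1
x_4 = 4
y_4 = 4
z_4 = 4.5
x_5 = 7
y_5 = 1.5
z_5 = 7
w_5 = 2
h_5 = 2.5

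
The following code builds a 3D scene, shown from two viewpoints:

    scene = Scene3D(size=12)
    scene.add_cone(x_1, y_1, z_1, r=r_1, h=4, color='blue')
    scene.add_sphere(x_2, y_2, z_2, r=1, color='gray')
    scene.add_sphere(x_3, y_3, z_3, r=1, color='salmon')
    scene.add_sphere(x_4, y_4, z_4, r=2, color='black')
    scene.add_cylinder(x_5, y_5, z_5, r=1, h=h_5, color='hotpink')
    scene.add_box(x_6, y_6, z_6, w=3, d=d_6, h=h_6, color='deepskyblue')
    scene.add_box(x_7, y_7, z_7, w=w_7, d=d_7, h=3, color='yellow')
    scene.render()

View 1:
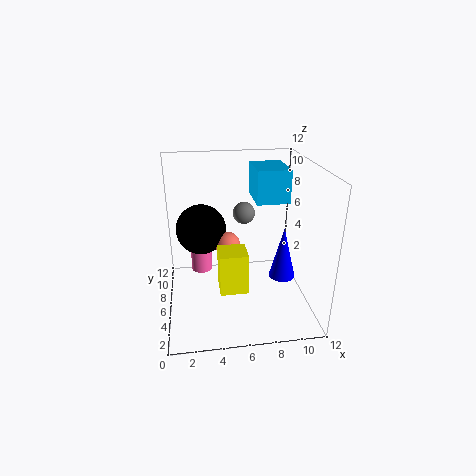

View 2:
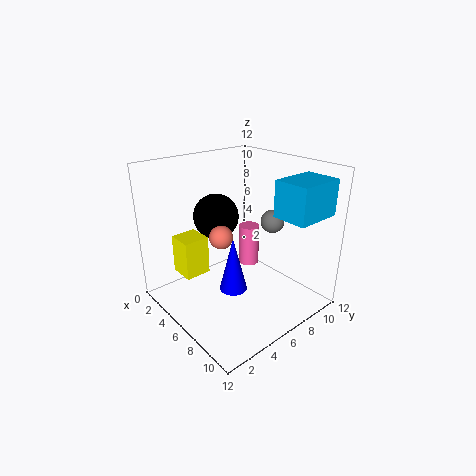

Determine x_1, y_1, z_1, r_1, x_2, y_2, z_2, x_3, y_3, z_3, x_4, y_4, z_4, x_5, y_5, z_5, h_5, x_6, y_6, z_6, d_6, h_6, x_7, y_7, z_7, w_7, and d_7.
x_1 = 9
y_1 = 3
z_1 = 4
r_1 = 1
x_2 = 7
y_2 = 9
z_2 = 7
x_3 = 5
y_3 = 5
z_3 = 6
x_4 = 3
y_4 = 6
z_4 = 7
x_5 = 3
y_5 = 10
z_5 = 1
h_5 = 4
x_6 = 8
y_6 = 8
z_6 = 8
d_6 = 4
h_6 = 3
x_7 = 4
y_7 = 1
z_7 = 4
w_7 = 2
d_7 = 2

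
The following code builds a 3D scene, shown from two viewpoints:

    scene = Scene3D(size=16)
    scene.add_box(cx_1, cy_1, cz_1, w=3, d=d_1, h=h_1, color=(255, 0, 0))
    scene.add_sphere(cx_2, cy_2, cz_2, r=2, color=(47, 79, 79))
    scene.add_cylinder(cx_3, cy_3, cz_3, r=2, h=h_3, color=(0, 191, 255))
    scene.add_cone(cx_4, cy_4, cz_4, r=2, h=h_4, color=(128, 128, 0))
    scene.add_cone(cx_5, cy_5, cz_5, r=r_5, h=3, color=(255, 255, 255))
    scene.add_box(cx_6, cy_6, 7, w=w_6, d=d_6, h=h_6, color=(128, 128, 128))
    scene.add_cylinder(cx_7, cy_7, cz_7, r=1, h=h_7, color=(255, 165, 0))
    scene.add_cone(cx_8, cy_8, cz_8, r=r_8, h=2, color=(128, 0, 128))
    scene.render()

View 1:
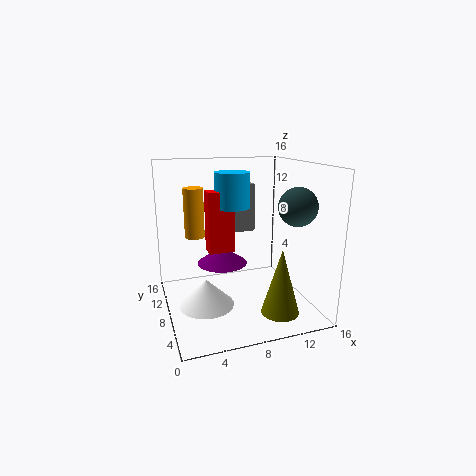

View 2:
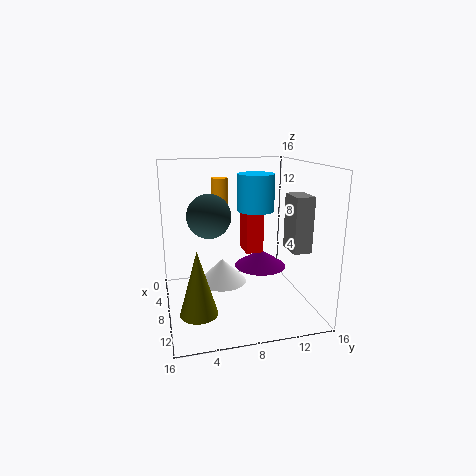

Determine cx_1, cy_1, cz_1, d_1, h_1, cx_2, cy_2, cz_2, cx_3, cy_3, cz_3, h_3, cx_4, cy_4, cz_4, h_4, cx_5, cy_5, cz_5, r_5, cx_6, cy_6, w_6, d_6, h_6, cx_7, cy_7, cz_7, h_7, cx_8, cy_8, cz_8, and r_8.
cx_1 = 5, cy_1 = 9, cz_1 = 6, d_1 = 2, h_1 = 7, cx_2 = 13, cy_2 = 4, cz_2 = 12, cx_3 = 8, cy_3 = 10, cz_3 = 11, h_3 = 4, cx_4 = 11, cy_4 = 3, cz_4 = 1, h_4 = 7, cx_5 = 4, cy_5 = 7, cz_5 = 1, r_5 = 3, cx_6 = 9, cy_6 = 13, w_6 = 3, d_6 = 2, h_6 = 6, cx_7 = 3, cy_7 = 7, cz_7 = 9, h_7 = 5, cx_8 = 7, cy_8 = 11, cz_8 = 4, r_8 = 3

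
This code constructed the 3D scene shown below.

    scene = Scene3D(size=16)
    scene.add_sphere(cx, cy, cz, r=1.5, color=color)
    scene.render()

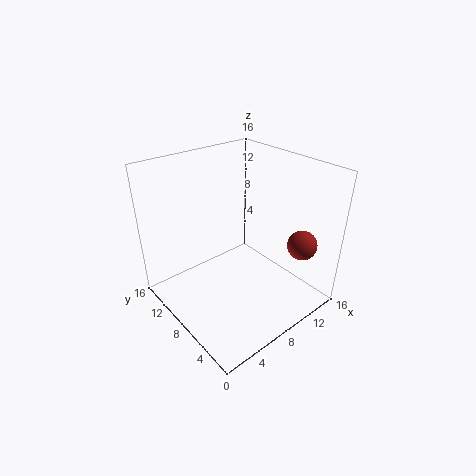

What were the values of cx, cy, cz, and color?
cx = 11, cy = 1.5, cz = 9, color = 'brown'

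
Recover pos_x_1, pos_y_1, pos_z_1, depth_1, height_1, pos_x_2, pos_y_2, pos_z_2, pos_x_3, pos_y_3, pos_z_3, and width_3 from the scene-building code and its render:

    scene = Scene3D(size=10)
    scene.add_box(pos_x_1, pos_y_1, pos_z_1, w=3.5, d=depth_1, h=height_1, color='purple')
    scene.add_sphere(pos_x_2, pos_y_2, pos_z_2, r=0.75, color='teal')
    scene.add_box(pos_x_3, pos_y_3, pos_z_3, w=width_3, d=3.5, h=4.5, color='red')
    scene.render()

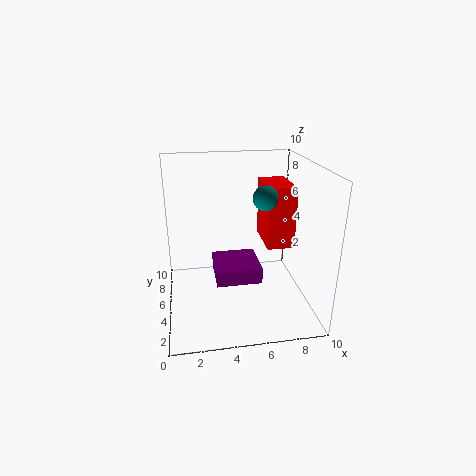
pos_x_1 = 3.5, pos_y_1 = 5.5, pos_z_1 = 0.75, depth_1 = 3.5, height_1 = 1.25, pos_x_2 = 6.25, pos_y_2 = 2.75, pos_z_2 = 8.5, pos_x_3 = 7.25, pos_y_3 = 5.25, pos_z_3 = 3.75, width_3 = 2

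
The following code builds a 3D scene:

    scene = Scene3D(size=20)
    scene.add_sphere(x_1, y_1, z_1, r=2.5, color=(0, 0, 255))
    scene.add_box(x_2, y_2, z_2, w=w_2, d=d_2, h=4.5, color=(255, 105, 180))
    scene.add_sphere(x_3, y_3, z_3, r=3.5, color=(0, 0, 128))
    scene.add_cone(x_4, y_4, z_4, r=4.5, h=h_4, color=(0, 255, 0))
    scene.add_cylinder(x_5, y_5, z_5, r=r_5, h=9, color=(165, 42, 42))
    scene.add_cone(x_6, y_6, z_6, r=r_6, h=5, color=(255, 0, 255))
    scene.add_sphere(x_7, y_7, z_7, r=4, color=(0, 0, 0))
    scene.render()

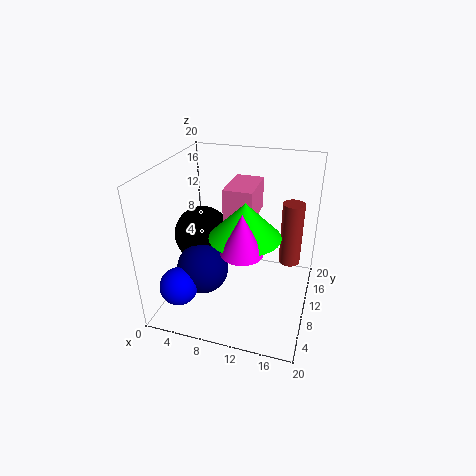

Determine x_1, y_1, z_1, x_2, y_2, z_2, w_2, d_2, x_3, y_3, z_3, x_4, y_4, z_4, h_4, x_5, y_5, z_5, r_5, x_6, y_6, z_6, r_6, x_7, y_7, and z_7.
x_1 = 4, y_1 = 3, z_1 = 5.5, x_2 = 8, y_2 = 9.5, z_2 = 12.5, w_2 = 4, d_2 = 6.5, x_3 = 6, y_3 = 6.5, z_3 = 6.5, x_4 = 12, y_4 = 6.5, z_4 = 12.5, h_4 = 4.5, x_5 = 17, y_5 = 12.5, z_5 = 6, r_5 = 1.5, x_6 = 12.5, y_6 = 3.5, z_6 = 12, r_6 = 2.5, x_7 = 4.5, y_7 = 10.5, z_7 = 9.5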